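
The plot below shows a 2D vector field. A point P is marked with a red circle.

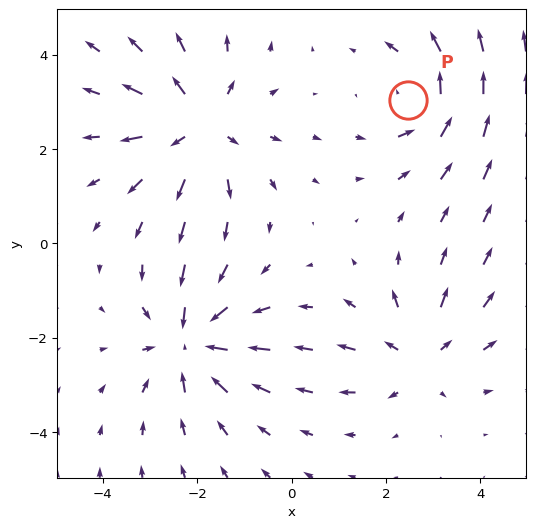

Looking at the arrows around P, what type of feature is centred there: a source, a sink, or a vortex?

vortex

At P (2.5, 3.0) the arrows circulate counterclockwise. Divergence ≈0, curl about +4 — near-zero divergence with nonzero curl is a vortex.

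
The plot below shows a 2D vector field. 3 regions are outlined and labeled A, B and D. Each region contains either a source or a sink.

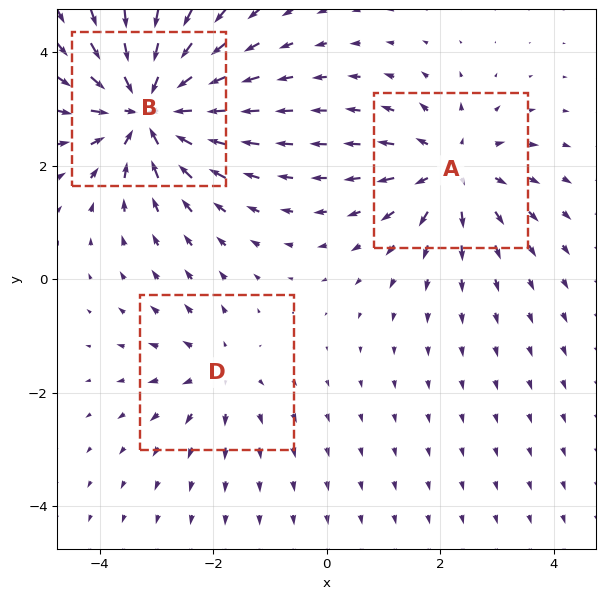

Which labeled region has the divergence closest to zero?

Divergence at each region's feature centre — A: about +4, B: about -6, D: about +2. Region D is closest to zero.

D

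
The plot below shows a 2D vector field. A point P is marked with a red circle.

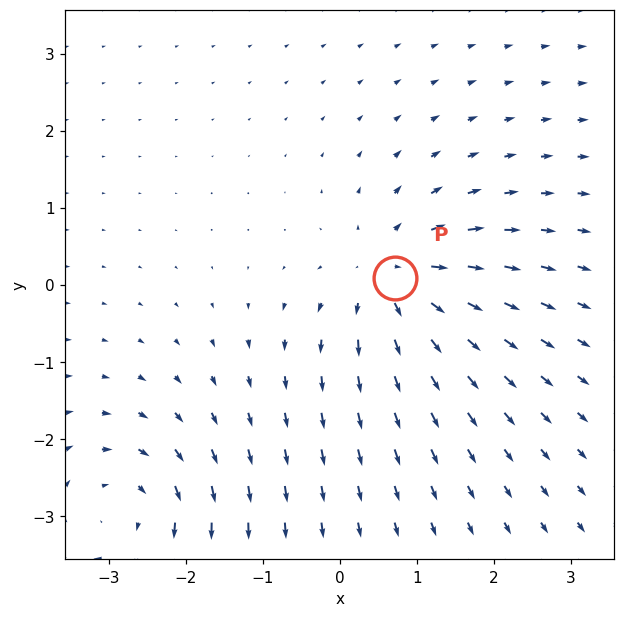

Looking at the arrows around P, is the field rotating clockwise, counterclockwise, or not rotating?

Near P at (0.7, 0.1) the arrows show no circulation. The curl there is ≈0.

not rotating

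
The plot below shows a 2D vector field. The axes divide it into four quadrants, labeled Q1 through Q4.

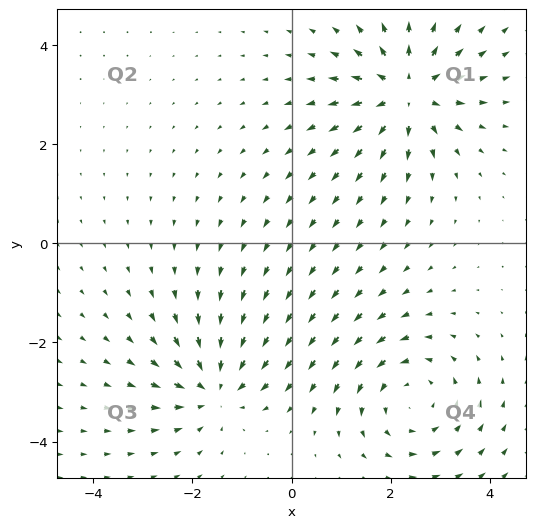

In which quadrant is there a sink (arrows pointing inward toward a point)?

Q3

The sink sits at approximately (-1.6, -2.9), which lies in quadrant Q3. The divergence there is about -4, negative as expected for a sink.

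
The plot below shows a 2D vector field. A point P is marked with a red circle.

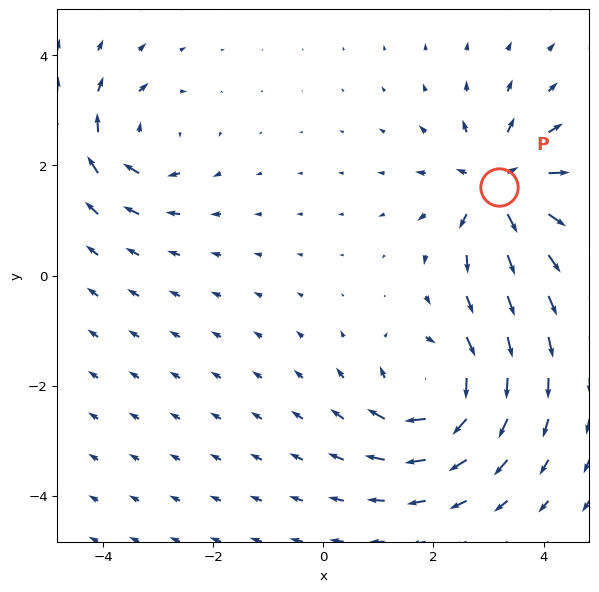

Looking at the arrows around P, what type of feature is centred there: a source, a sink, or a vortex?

At P (3.2, 1.6) the arrows spread outward. Divergence about +6, curl ≈0 — positive divergence with near-zero curl is a source.

source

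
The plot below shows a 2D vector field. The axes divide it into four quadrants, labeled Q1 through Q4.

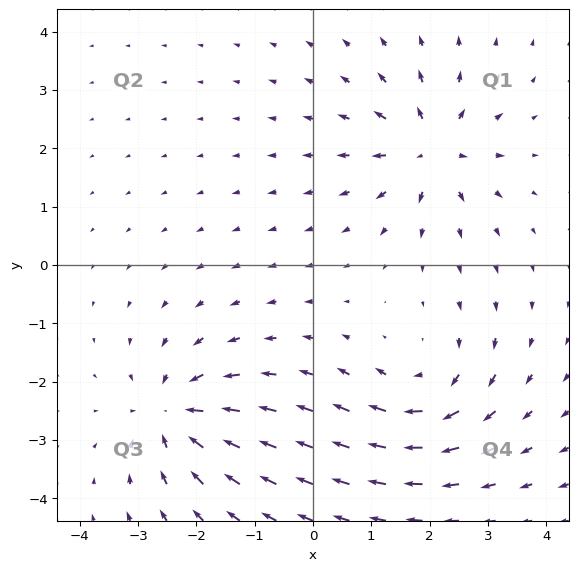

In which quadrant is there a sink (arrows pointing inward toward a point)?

The sink sits at approximately (-2.4, -2.6), which lies in quadrant Q3. The divergence there is about -4, negative as expected for a sink.

Q3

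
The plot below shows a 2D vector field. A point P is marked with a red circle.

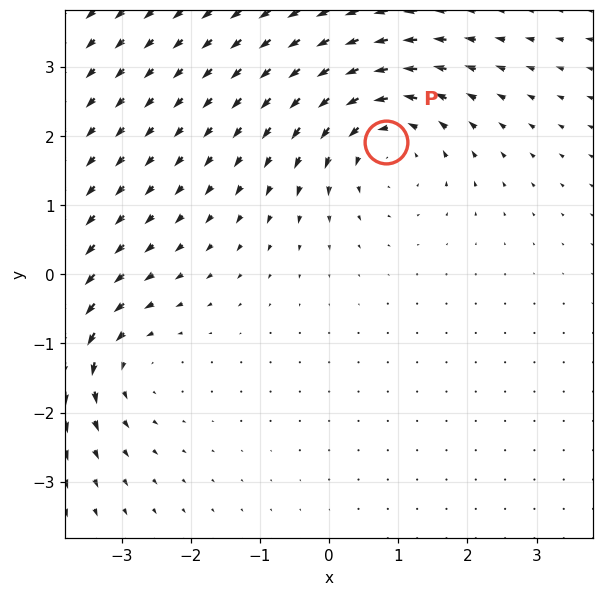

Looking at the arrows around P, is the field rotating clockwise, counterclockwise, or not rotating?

counterclockwise

Near P at (0.8, 1.9) the arrows circulate counterclockwise. The curl (z-component) there is about +4; positive curl means counterclockwise rotation.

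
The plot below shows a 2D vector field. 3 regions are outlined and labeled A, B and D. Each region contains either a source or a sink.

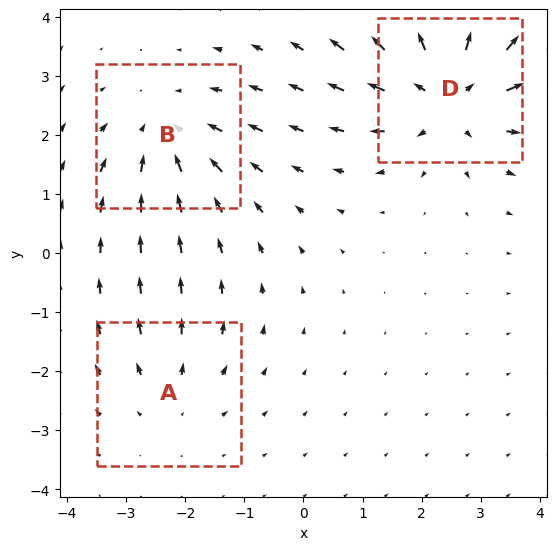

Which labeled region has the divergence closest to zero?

A

Divergence at each region's feature centre — A: about +2, B: about -3, D: about +4. Region A is closest to zero.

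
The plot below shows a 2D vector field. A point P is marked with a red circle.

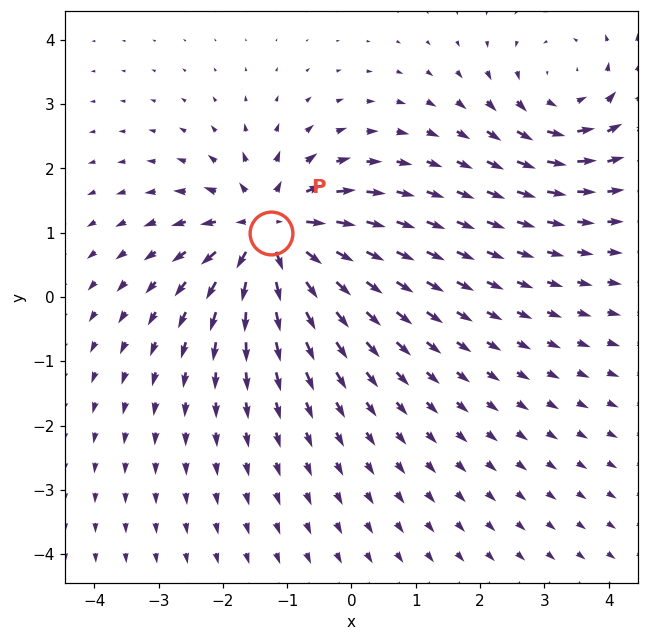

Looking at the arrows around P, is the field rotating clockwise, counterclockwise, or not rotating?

not rotating

Near P at (-1.3, 1.0) the arrows show no circulation. The curl there is ≈0.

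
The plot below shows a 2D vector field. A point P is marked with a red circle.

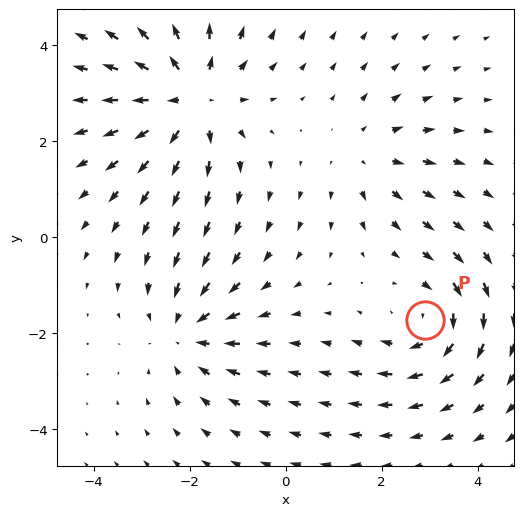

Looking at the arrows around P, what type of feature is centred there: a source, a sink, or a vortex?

vortex

At P (2.9, -1.7) the arrows circulate clockwise. Divergence ≈0, curl about -3 — near-zero divergence with nonzero curl is a vortex.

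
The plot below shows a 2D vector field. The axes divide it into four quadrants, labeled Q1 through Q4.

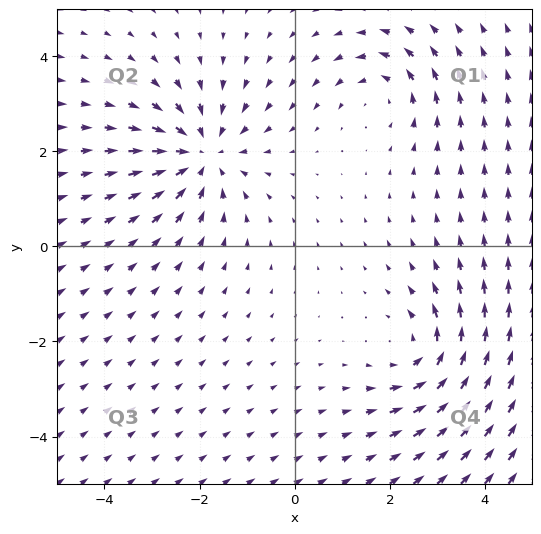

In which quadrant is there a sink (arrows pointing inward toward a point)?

The sink sits at approximately (-1.9, 1.9), which lies in quadrant Q2. The divergence there is about -4, negative as expected for a sink.

Q2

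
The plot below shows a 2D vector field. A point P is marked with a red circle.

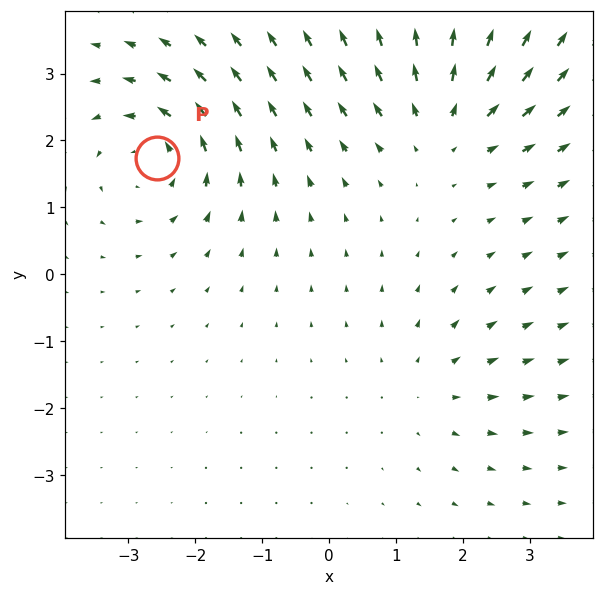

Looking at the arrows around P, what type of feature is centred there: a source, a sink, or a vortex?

At P (-2.6, 1.7) the arrows circulate counterclockwise. Divergence ≈0, curl about +5 — near-zero divergence with nonzero curl is a vortex.

vortex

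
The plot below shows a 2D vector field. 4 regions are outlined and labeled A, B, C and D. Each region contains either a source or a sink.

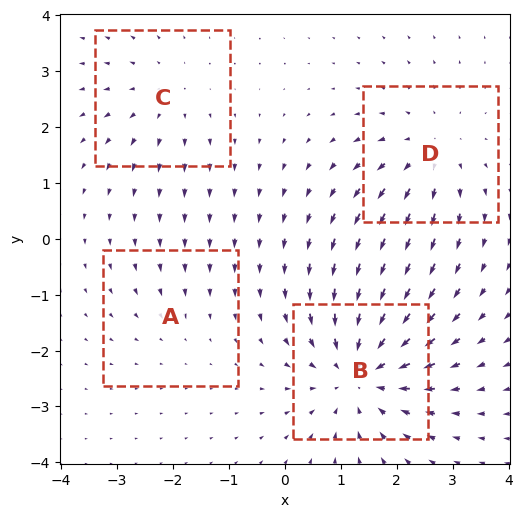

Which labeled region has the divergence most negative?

B

Divergence at each region's feature centre — A: about -2, B: about -6, C: about +3, D: about +4. Region B is most negative.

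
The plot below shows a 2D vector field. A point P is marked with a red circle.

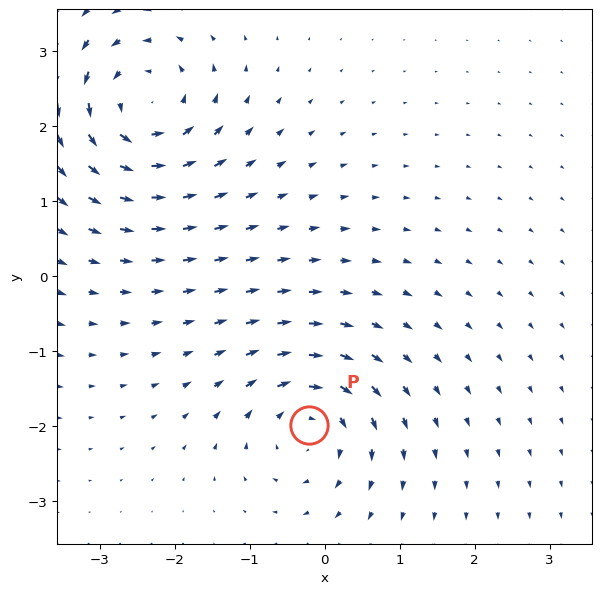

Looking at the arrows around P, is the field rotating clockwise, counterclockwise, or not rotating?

Near P at (-0.2, -2.0) the arrows circulate clockwise. The curl (z-component) there is about -4; negative curl means clockwise rotation.

clockwise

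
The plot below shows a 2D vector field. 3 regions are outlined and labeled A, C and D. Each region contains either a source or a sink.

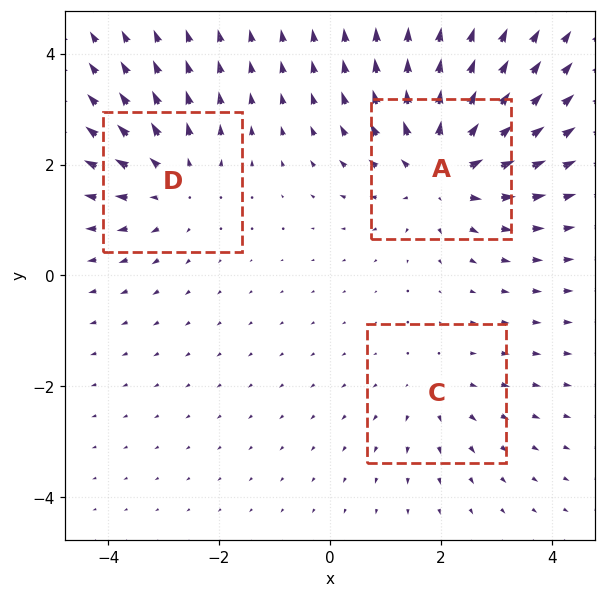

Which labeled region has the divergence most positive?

Divergence at each region's feature centre — A: about +4, C: about +2, D: about +3. Region A is most positive.

A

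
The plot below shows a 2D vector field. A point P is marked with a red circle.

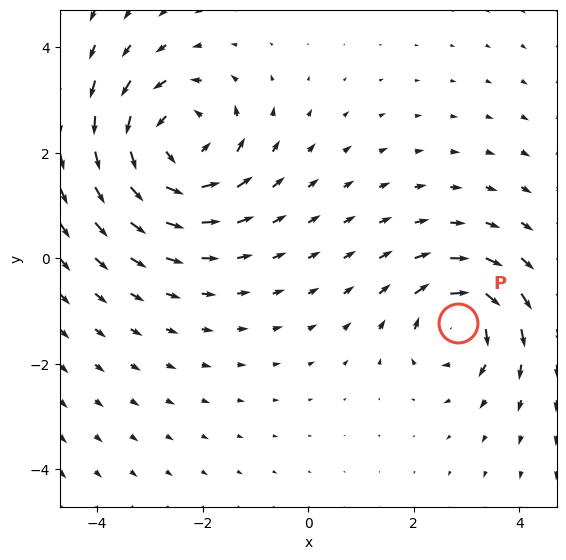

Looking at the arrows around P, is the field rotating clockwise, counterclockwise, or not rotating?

Near P at (2.8, -1.2) the arrows circulate clockwise. The curl (z-component) there is about -4; negative curl means clockwise rotation.

clockwise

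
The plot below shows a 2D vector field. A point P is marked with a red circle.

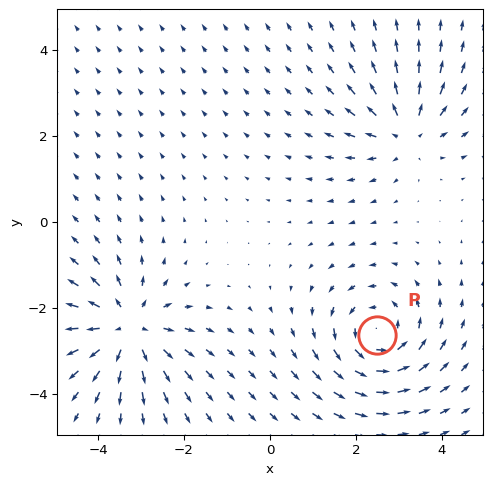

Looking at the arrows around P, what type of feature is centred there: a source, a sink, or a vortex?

vortex

At P (2.5, -2.6) the arrows circulate counterclockwise. Divergence ≈0, curl about +5 — near-zero divergence with nonzero curl is a vortex.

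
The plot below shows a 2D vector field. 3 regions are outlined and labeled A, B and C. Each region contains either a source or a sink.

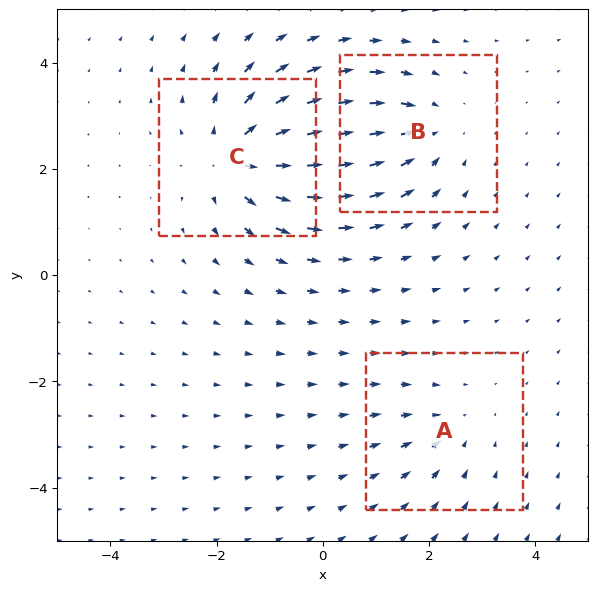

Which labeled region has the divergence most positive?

C

Divergence at each region's feature centre — A: about -2, B: about -3, C: about +5. Region C is most positive.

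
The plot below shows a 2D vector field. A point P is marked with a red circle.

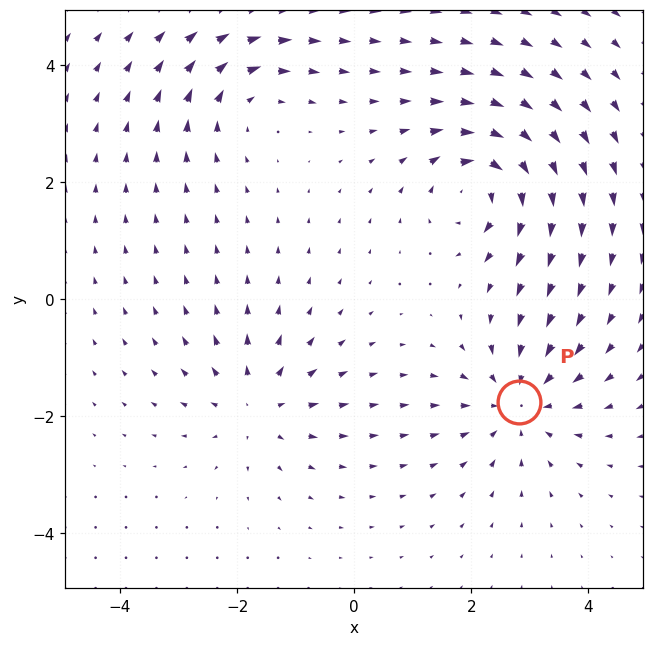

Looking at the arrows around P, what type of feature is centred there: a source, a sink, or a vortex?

At P (2.8, -1.8) the arrows converge inward. Divergence about -5, curl ≈0 — negative divergence with near-zero curl is a sink.

sink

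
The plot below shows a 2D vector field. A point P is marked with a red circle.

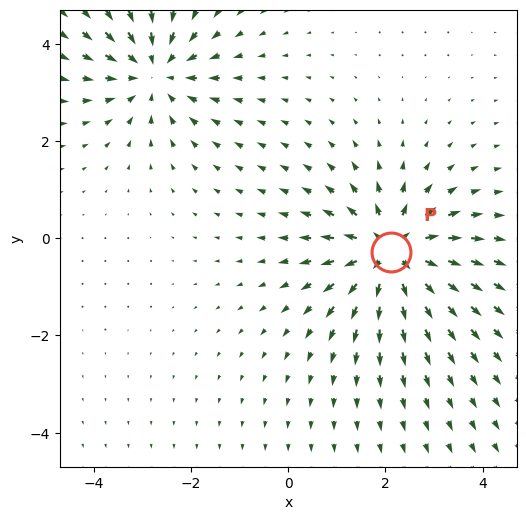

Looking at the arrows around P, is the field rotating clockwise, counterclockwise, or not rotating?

not rotating

Near P at (2.1, -0.3) the arrows show no circulation. The curl there is ≈0.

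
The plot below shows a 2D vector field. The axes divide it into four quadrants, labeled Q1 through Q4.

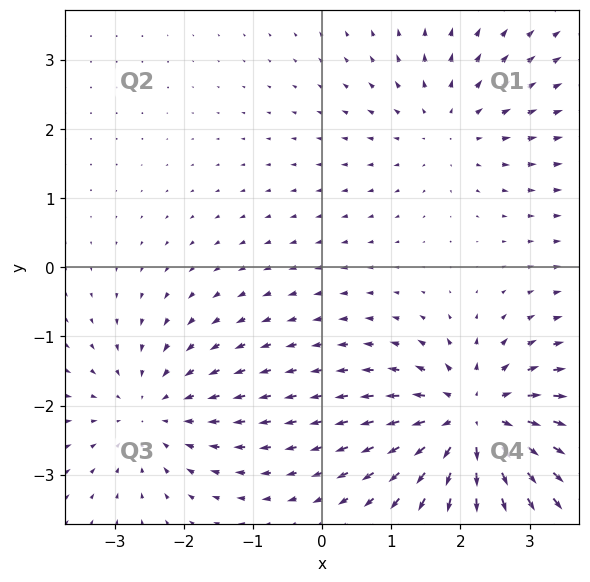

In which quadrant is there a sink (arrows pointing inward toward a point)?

The sink sits at approximately (-2.5, -2.1), which lies in quadrant Q3. The divergence there is about -3, negative as expected for a sink.

Q3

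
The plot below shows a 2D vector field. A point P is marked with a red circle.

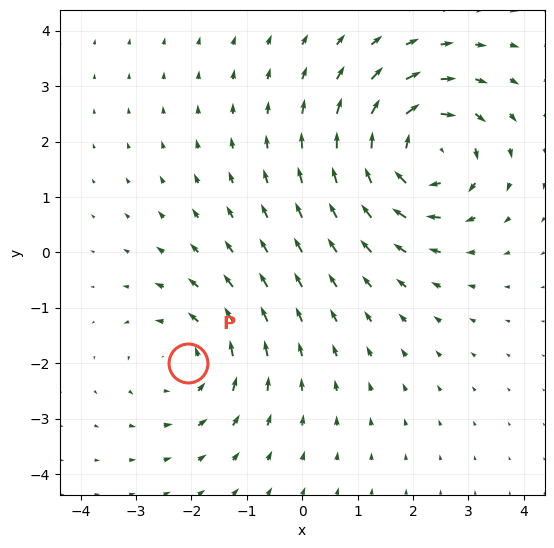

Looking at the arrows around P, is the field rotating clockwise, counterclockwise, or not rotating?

counterclockwise

Near P at (-2.1, -2.0) the arrows circulate counterclockwise. The curl (z-component) there is about +3; positive curl means counterclockwise rotation.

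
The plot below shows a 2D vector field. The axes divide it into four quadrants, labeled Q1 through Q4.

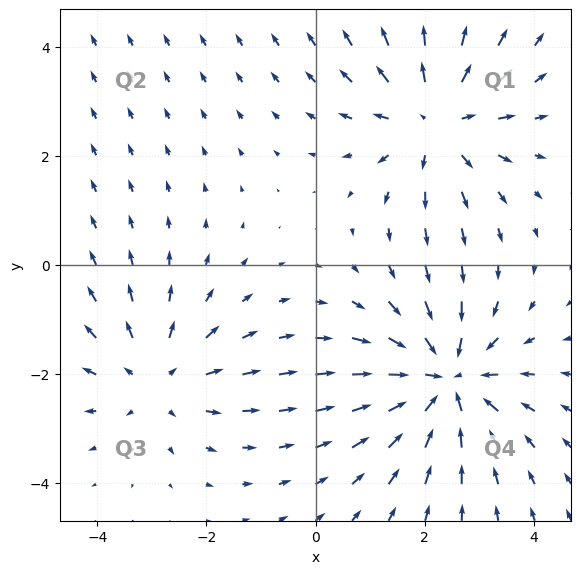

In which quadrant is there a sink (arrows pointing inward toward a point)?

Q4

The sink sits at approximately (2.4, -2.1), which lies in quadrant Q4. The divergence there is about -5, negative as expected for a sink.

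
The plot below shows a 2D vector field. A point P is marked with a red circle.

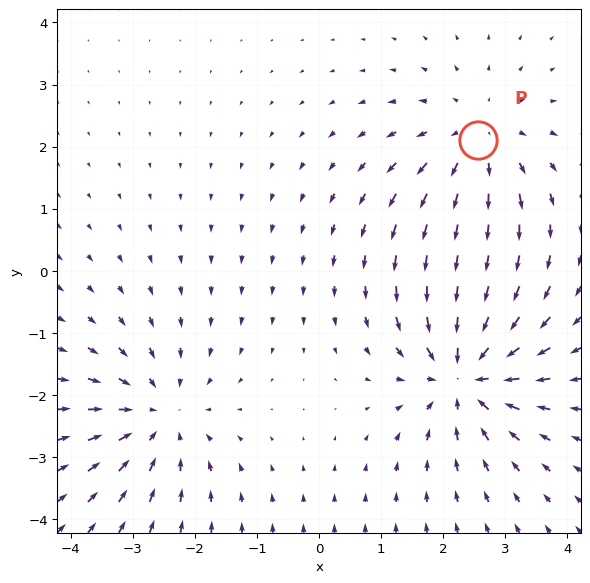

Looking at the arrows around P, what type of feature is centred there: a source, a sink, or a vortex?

At P (2.6, 2.1) the arrows spread outward. Divergence about +3, curl ≈0 — positive divergence with near-zero curl is a source.

source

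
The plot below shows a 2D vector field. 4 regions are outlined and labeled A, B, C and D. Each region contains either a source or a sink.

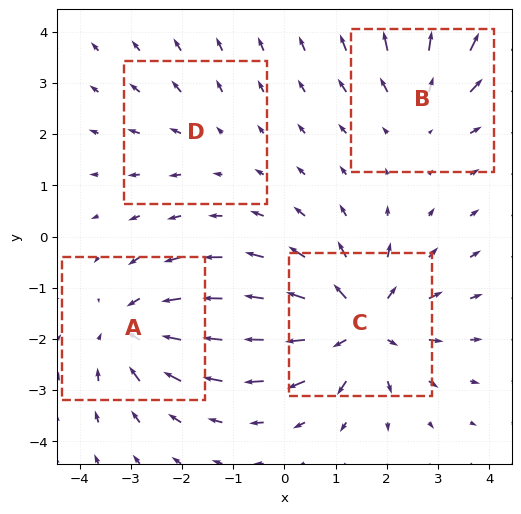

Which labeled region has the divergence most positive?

Divergence at each region's feature centre — A: about -5, B: about +3, C: about +6, D: about +2. Region C is most positive.

C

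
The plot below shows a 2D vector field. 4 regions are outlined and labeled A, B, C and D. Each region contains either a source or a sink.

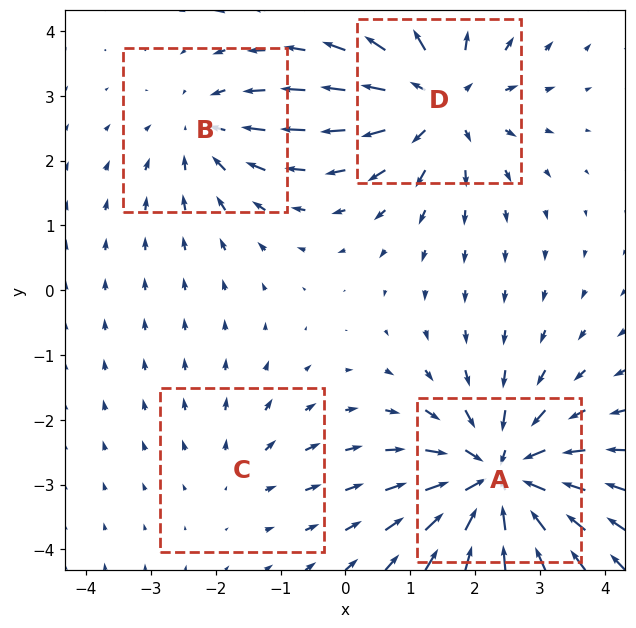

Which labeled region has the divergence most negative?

A

Divergence at each region's feature centre — A: about -7, B: about -4, C: about +2, D: about +6. Region A is most negative.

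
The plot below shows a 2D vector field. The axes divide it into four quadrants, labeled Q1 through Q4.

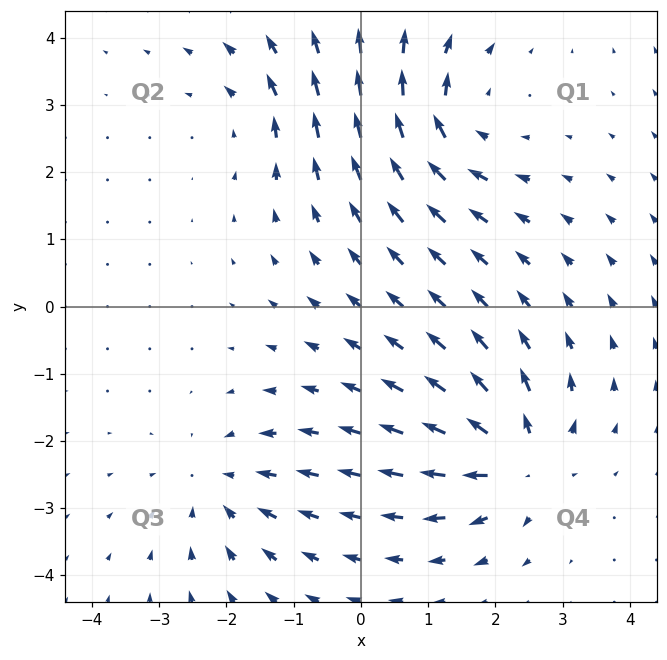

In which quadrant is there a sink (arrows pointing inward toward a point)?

Q3

The sink sits at approximately (-2.1, -2.7), which lies in quadrant Q3. The divergence there is about -4, negative as expected for a sink.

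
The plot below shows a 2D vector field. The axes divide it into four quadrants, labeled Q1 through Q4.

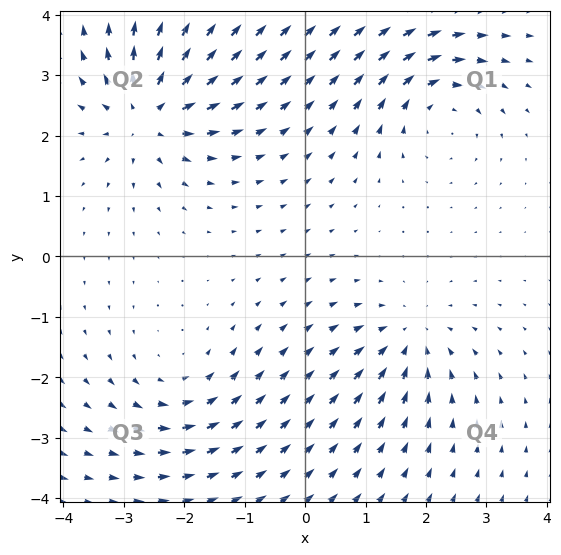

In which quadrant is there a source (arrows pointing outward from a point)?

The source sits at approximately (-2.6, 2.4), which lies in quadrant Q2. The divergence there is about +6, positive as expected for a source.

Q2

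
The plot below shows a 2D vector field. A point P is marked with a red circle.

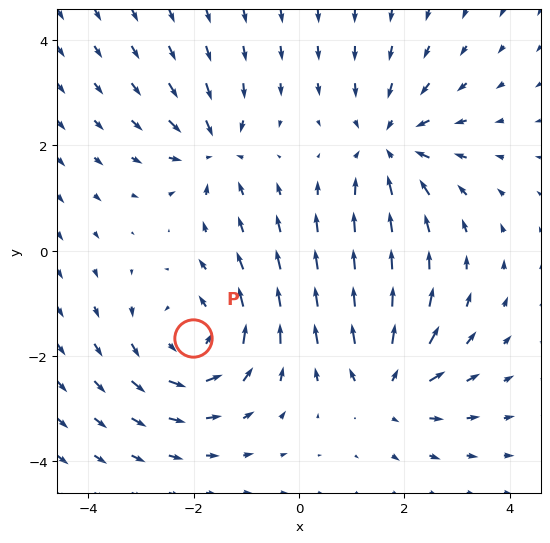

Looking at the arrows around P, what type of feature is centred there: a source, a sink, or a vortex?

vortex

At P (-2.0, -1.6) the arrows circulate counterclockwise. Divergence ≈0, curl about +4 — near-zero divergence with nonzero curl is a vortex.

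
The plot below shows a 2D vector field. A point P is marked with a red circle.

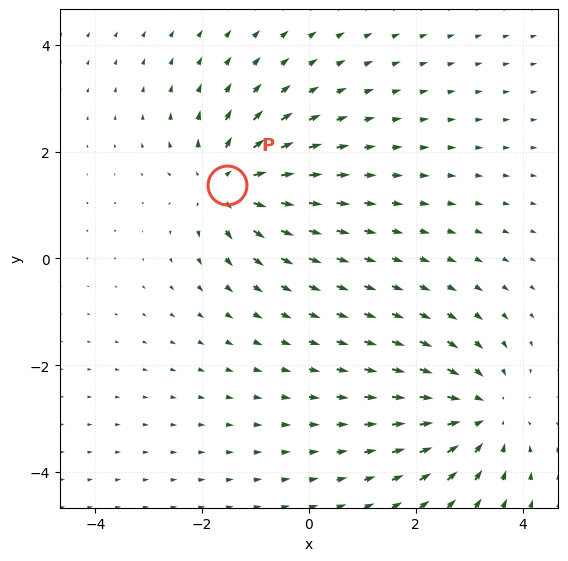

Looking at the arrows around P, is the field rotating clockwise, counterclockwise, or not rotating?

Near P at (-1.5, 1.4) the arrows show no circulation. The curl there is ≈0.

not rotating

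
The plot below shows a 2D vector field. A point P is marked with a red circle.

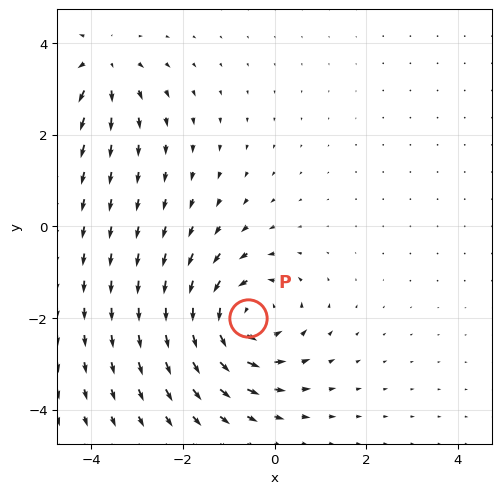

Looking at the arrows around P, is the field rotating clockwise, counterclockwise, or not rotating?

counterclockwise

Near P at (-0.6, -2.0) the arrows circulate counterclockwise. The curl (z-component) there is about +4; positive curl means counterclockwise rotation.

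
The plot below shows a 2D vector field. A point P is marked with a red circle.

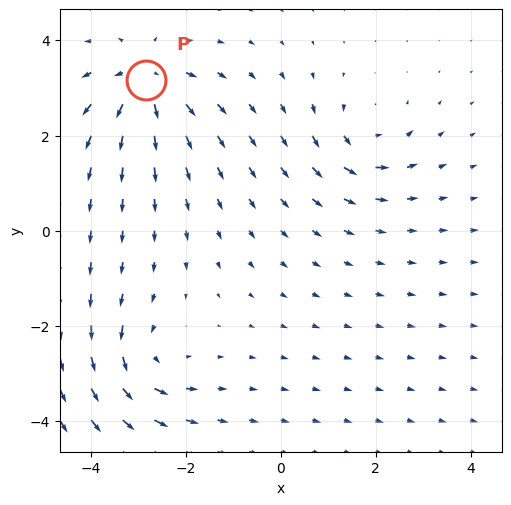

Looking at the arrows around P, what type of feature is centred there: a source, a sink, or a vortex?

At P (-2.8, 3.2) the arrows spread outward. Divergence about +5, curl ≈0 — positive divergence with near-zero curl is a source.

source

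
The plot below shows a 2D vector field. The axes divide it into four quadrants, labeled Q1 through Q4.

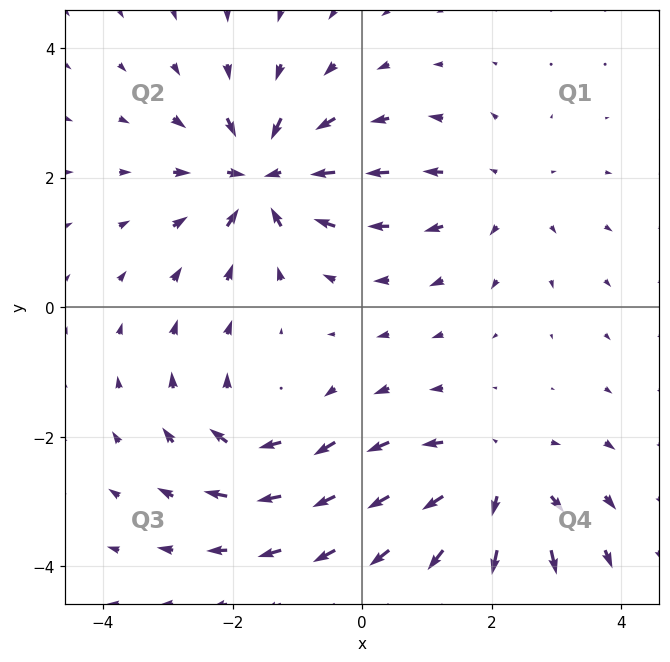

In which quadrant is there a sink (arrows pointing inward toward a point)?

The sink sits at approximately (-1.5, 2.0), which lies in quadrant Q2. The divergence there is about -6, negative as expected for a sink.

Q2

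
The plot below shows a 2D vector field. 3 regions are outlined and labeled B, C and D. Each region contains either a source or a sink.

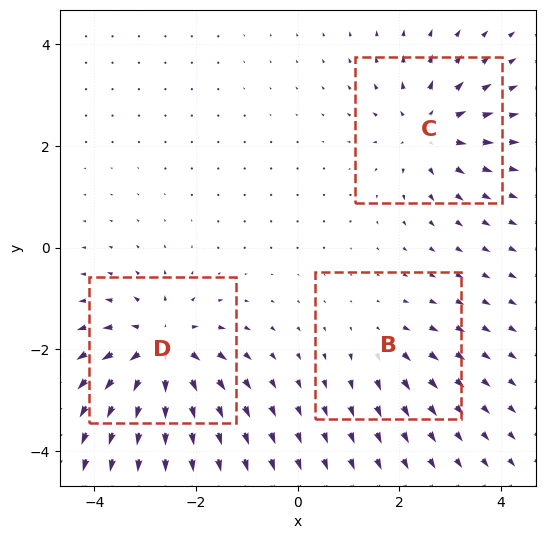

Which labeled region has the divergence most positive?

D

Divergence at each region's feature centre — B: about +2, C: about +4, D: about +5. Region D is most positive.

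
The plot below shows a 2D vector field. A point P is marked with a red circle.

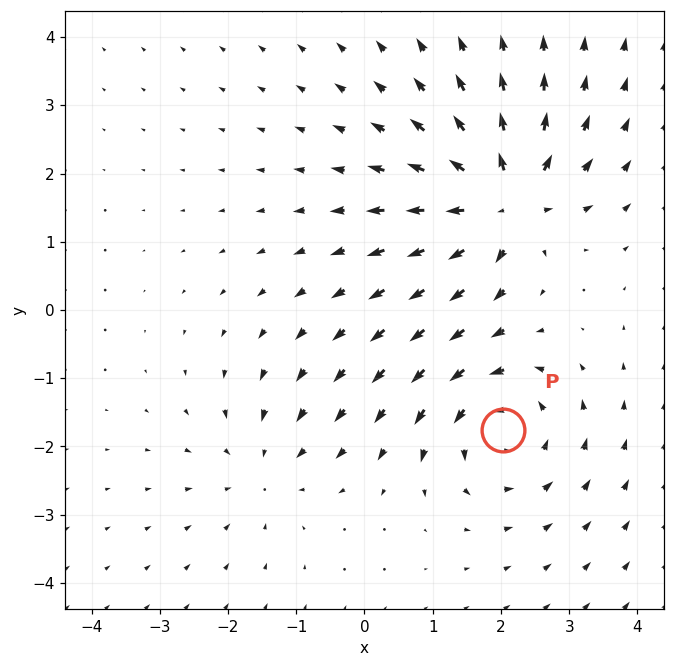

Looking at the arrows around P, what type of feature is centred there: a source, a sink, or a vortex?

At P (2.0, -1.8) the arrows circulate counterclockwise. Divergence ≈0, curl about +5 — near-zero divergence with nonzero curl is a vortex.

vortex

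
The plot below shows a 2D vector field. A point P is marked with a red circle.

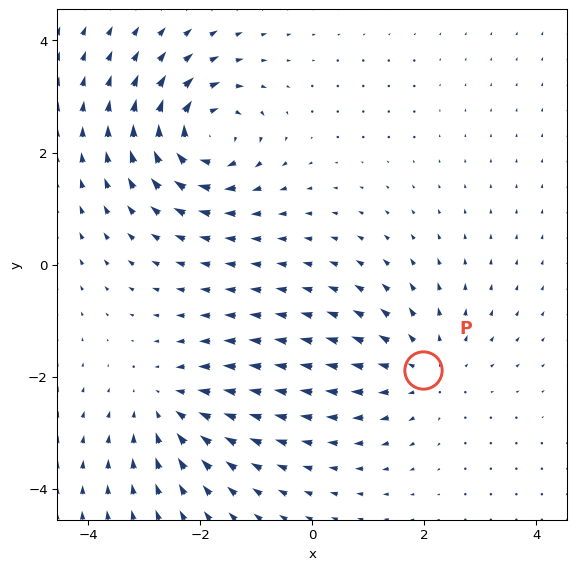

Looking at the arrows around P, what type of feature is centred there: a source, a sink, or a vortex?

source

At P (2.0, -1.9) the arrows spread outward. Divergence about +2, curl ≈0 — positive divergence with near-zero curl is a source.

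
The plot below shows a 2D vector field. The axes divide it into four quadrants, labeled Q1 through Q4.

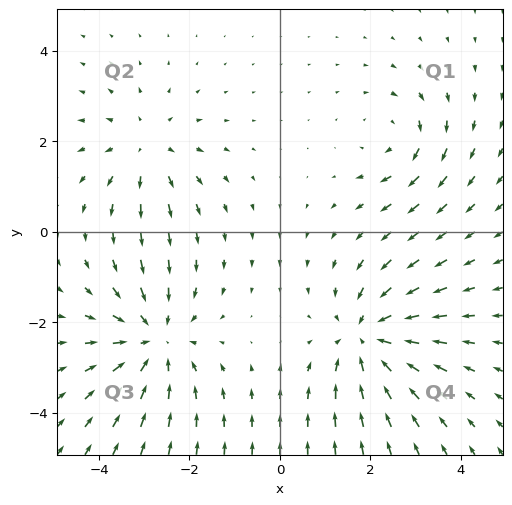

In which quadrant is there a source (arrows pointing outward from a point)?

The source sits at approximately (-2.9, 1.8), which lies in quadrant Q2. The divergence there is about +3, positive as expected for a source.

Q2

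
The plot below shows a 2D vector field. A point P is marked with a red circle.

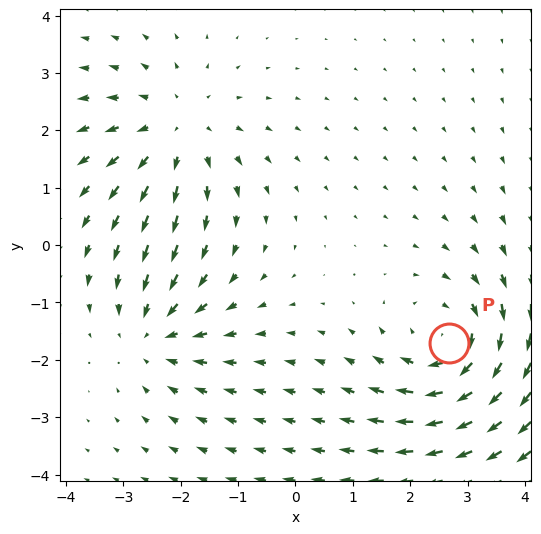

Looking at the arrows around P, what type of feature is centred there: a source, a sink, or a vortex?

vortex

At P (2.7, -1.7) the arrows circulate clockwise. Divergence ≈0, curl about -4 — near-zero divergence with nonzero curl is a vortex.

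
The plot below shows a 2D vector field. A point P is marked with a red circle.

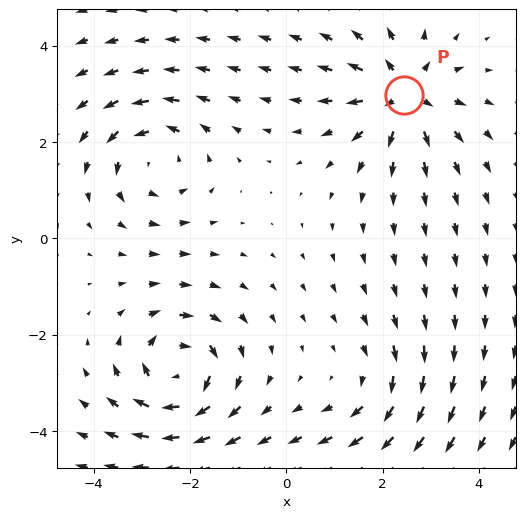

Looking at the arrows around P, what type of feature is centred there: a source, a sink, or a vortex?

At P (2.4, 3.0) the arrows spread outward. Divergence about +5, curl ≈0 — positive divergence with near-zero curl is a source.

source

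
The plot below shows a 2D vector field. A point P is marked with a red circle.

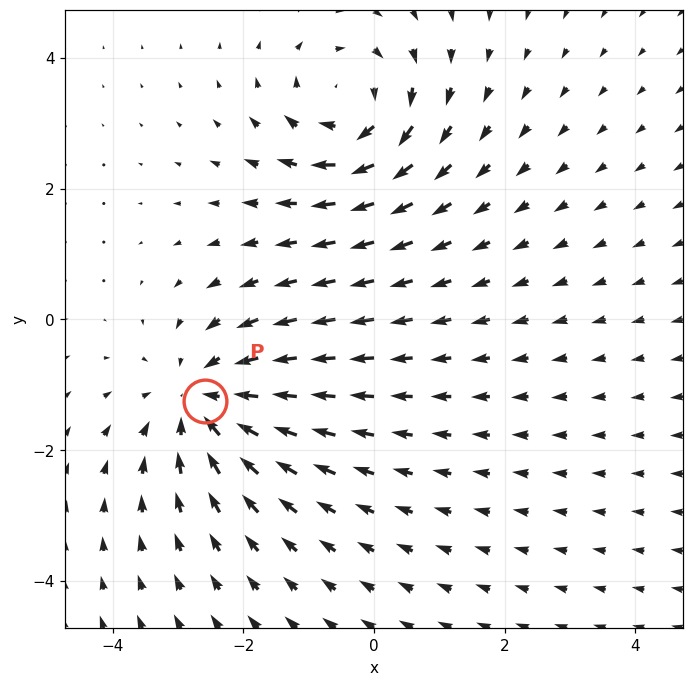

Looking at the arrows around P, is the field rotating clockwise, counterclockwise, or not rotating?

not rotating

Near P at (-2.6, -1.3) the arrows show no circulation. The curl there is ≈0.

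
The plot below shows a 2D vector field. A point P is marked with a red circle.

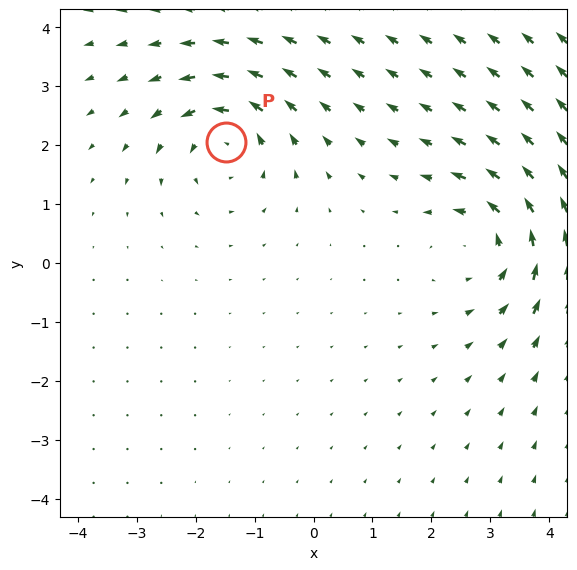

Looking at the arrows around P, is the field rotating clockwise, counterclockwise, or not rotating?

counterclockwise

Near P at (-1.5, 2.1) the arrows circulate counterclockwise. The curl (z-component) there is about +4; positive curl means counterclockwise rotation.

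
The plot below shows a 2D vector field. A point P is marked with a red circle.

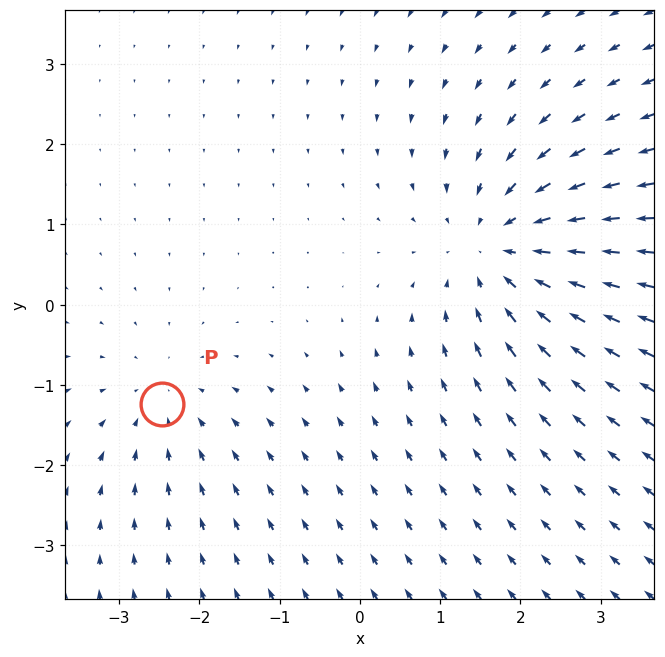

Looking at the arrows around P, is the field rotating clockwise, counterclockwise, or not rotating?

not rotating

Near P at (-2.5, -1.2) the arrows show no circulation. The curl there is ≈0.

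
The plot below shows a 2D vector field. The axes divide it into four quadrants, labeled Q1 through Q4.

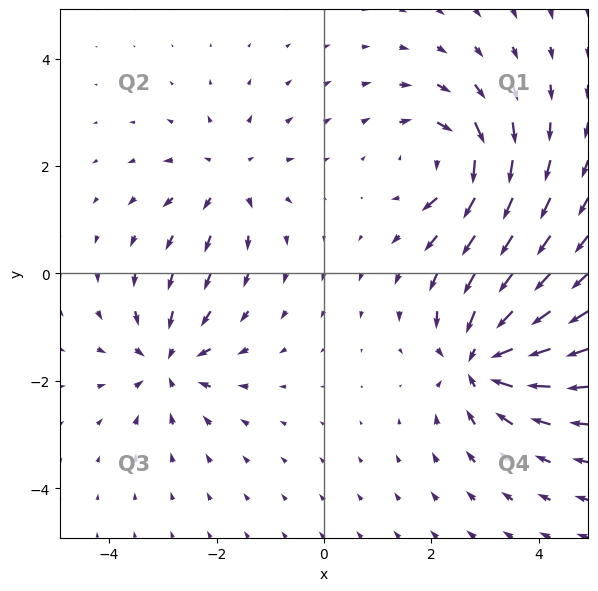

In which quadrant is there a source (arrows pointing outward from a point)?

Q2

The source sits at approximately (-1.8, 1.8), which lies in quadrant Q2. The divergence there is about +4, positive as expected for a source.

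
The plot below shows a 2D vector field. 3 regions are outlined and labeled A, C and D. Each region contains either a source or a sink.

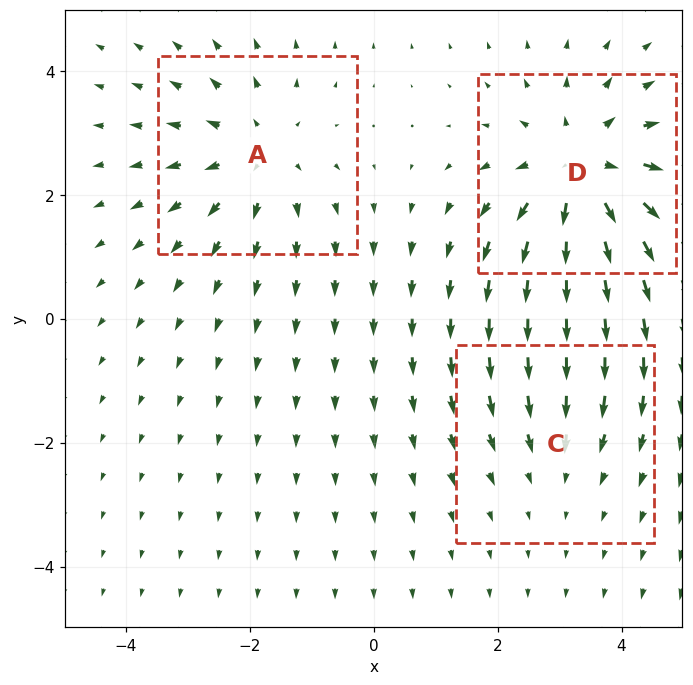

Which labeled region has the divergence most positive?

D

Divergence at each region's feature centre — A: about +3, C: about -2, D: about +4. Region D is most positive.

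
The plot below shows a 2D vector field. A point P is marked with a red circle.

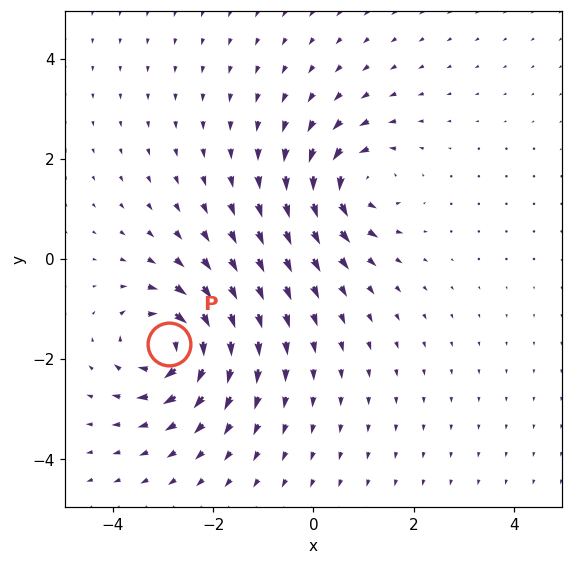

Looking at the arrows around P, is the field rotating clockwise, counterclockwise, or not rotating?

clockwise

Near P at (-2.9, -1.7) the arrows circulate clockwise. The curl (z-component) there is about -6; negative curl means clockwise rotation.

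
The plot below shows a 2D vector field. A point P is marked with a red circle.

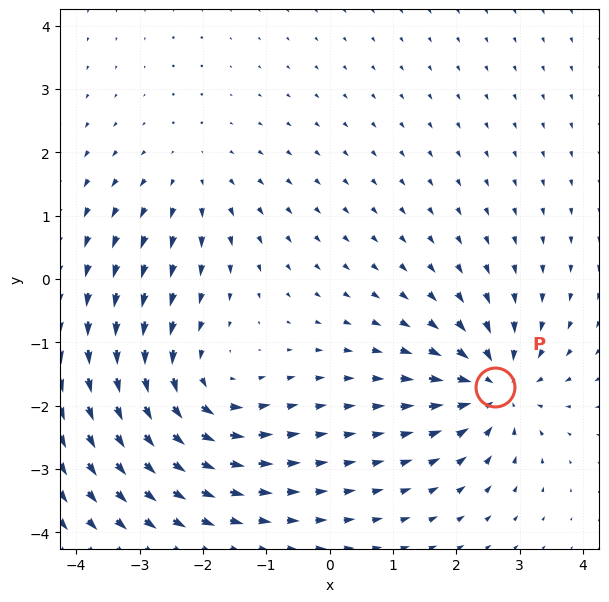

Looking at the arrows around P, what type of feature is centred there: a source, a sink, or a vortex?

sink

At P (2.6, -1.7) the arrows converge inward. Divergence about -5, curl ≈0 — negative divergence with near-zero curl is a sink.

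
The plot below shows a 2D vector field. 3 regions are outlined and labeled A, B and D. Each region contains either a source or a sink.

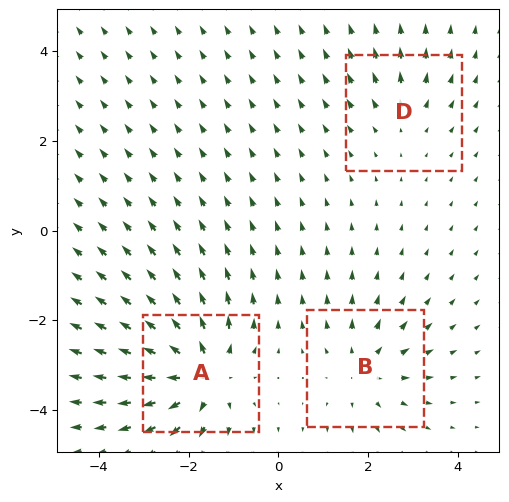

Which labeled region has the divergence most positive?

A

Divergence at each region's feature centre — A: about +5, B: about +3, D: about +2. Region A is most positive.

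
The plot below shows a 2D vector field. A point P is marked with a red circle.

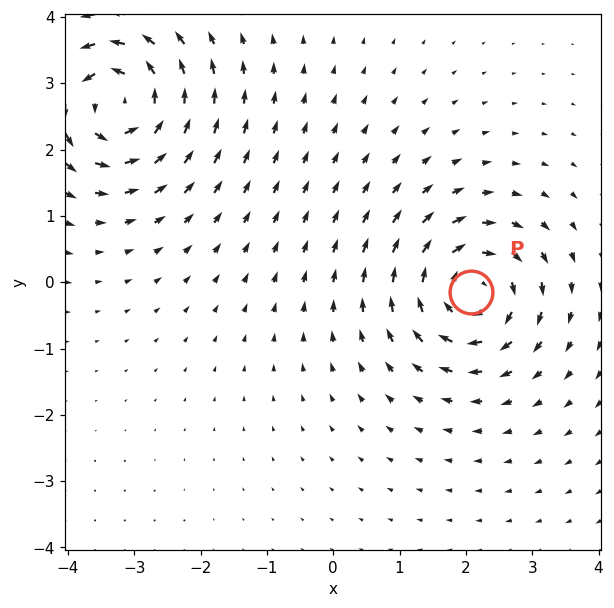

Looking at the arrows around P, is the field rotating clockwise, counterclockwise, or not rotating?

Near P at (2.1, -0.2) the arrows circulate clockwise. The curl (z-component) there is about -6; negative curl means clockwise rotation.

clockwise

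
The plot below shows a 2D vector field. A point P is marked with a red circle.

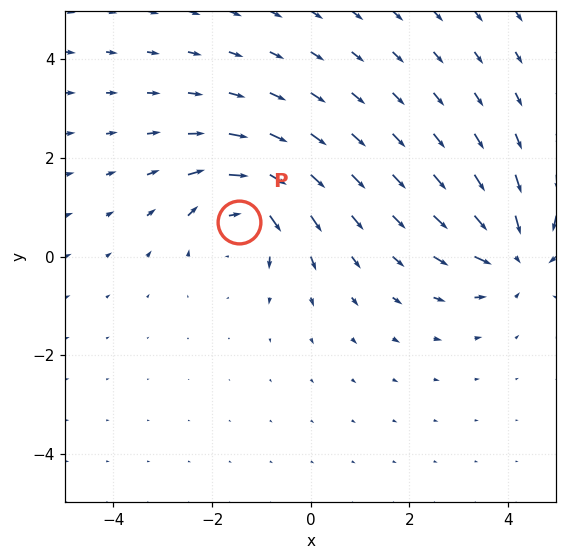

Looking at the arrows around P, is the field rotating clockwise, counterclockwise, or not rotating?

Near P at (-1.5, 0.7) the arrows circulate clockwise. The curl (z-component) there is about -6; negative curl means clockwise rotation.

clockwise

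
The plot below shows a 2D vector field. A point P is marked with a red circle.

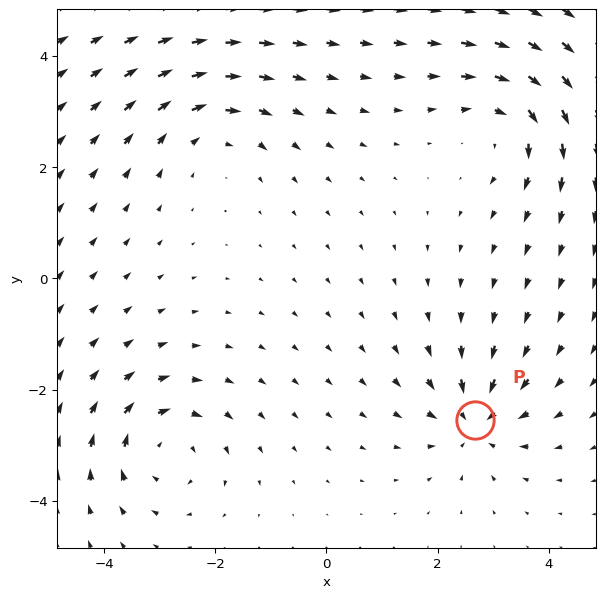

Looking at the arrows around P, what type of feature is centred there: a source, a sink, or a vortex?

sink

At P (2.7, -2.5) the arrows converge inward. Divergence about -5, curl ≈0 — negative divergence with near-zero curl is a sink.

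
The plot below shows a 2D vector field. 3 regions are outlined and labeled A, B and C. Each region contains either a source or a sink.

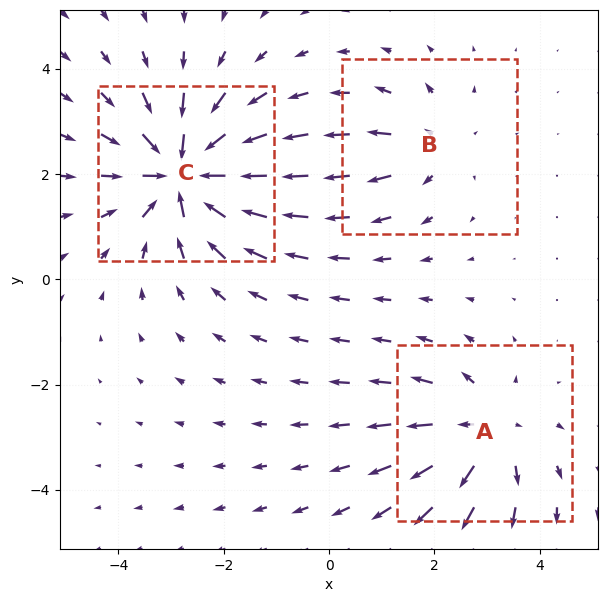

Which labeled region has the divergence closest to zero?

Divergence at each region's feature centre — A: about +3, B: about +2, C: about -5. Region B is closest to zero.

B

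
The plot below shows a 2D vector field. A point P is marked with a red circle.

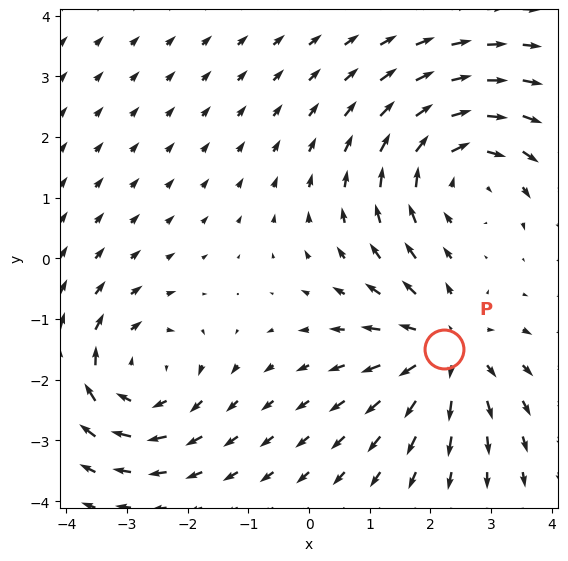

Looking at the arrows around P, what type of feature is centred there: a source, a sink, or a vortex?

source

At P (2.2, -1.5) the arrows spread outward. Divergence about +4, curl ≈0 — positive divergence with near-zero curl is a source.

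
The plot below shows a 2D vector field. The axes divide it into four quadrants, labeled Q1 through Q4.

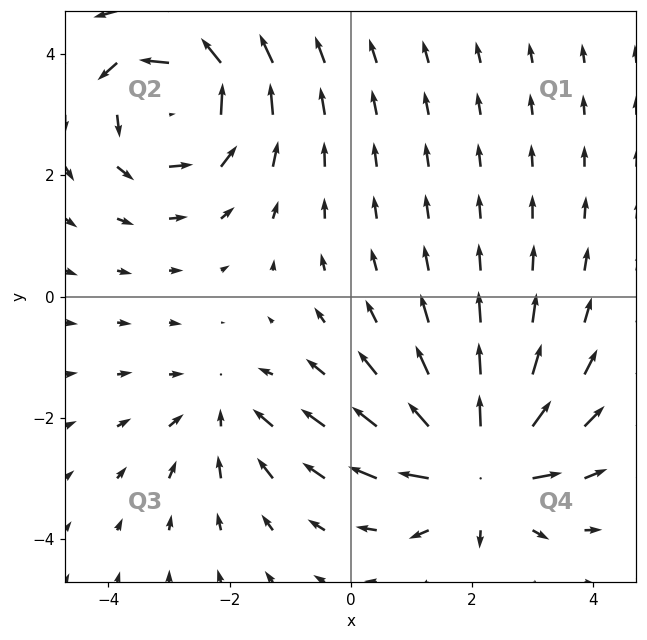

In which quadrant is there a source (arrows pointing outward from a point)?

The source sits at approximately (2.1, -2.8), which lies in quadrant Q4. The divergence there is about +7, positive as expected for a source.

Q4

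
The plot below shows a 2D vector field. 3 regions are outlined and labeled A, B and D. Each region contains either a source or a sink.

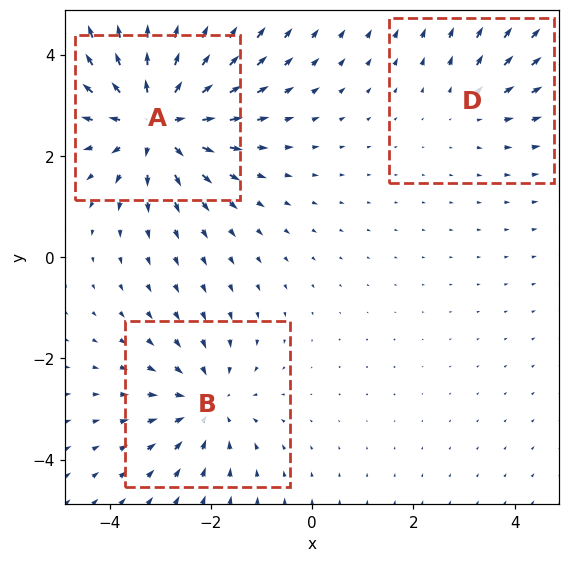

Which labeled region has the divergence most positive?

A

Divergence at each region's feature centre — A: about +5, B: about -3, D: about +2. Region A is most positive.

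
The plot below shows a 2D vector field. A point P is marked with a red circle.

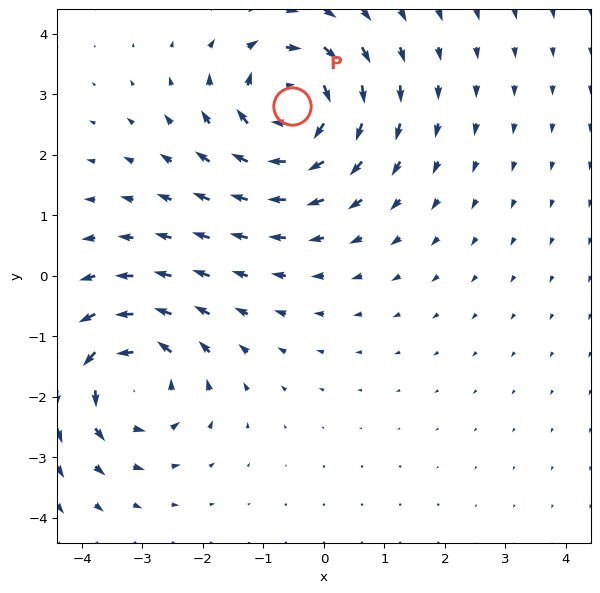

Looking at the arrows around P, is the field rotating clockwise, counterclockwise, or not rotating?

clockwise

Near P at (-0.5, 2.8) the arrows circulate clockwise. The curl (z-component) there is about -6; negative curl means clockwise rotation.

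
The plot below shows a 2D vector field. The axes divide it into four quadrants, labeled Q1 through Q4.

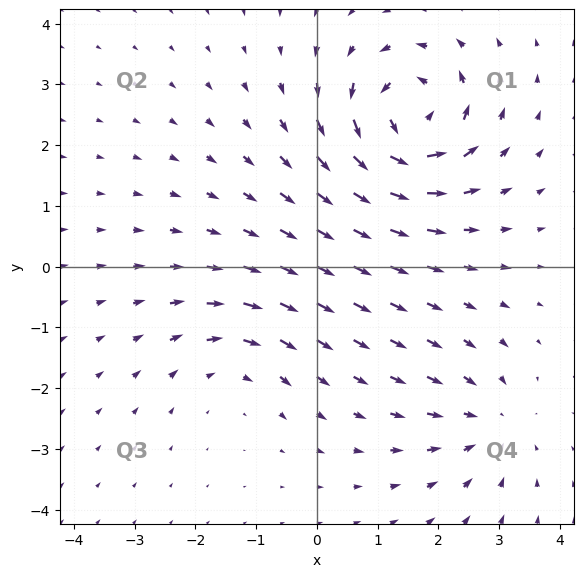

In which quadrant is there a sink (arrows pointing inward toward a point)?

The sink sits at approximately (2.8, -2.6), which lies in quadrant Q4. The divergence there is about -3, negative as expected for a sink.

Q4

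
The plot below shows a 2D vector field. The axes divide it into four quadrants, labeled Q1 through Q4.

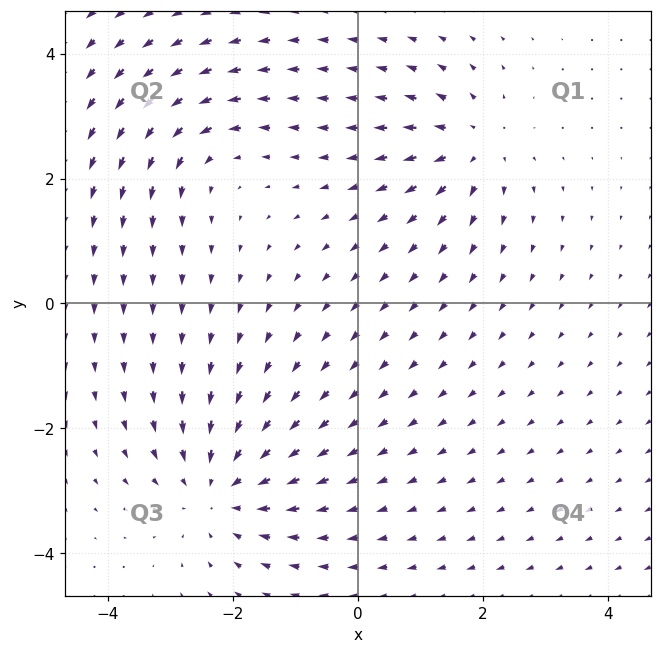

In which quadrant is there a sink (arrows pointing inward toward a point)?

The sink sits at approximately (-2.2, -3.0), which lies in quadrant Q3. The divergence there is about -4, negative as expected for a sink.

Q3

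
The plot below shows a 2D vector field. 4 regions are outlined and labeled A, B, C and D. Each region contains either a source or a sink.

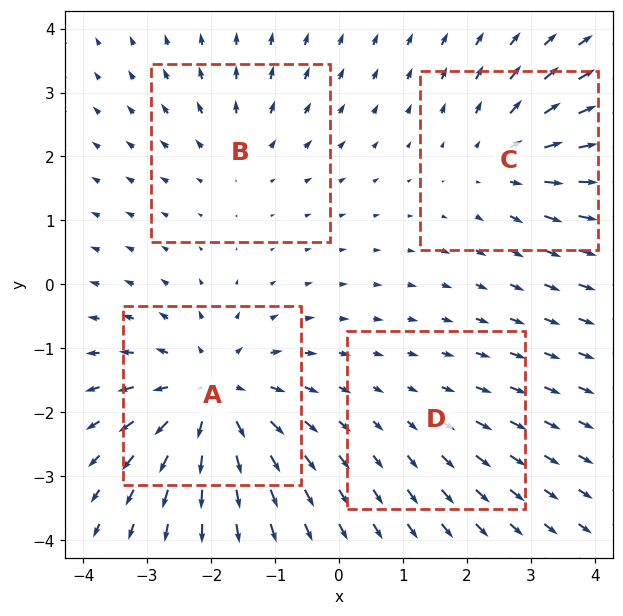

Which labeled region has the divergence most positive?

A

Divergence at each region's feature centre — A: about +7, B: about +3, C: about +4, D: about +2. Region A is most positive.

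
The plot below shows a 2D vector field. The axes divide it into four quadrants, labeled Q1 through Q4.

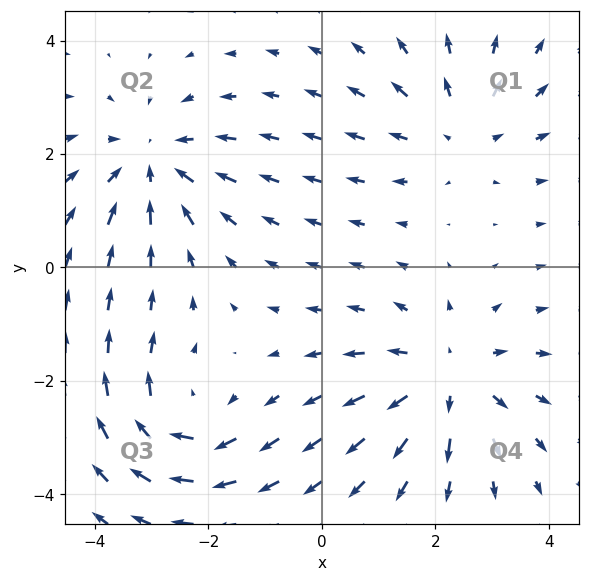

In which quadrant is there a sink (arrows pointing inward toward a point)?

The sink sits at approximately (-3.0, 1.8), which lies in quadrant Q2. The divergence there is about -4, negative as expected for a sink.

Q2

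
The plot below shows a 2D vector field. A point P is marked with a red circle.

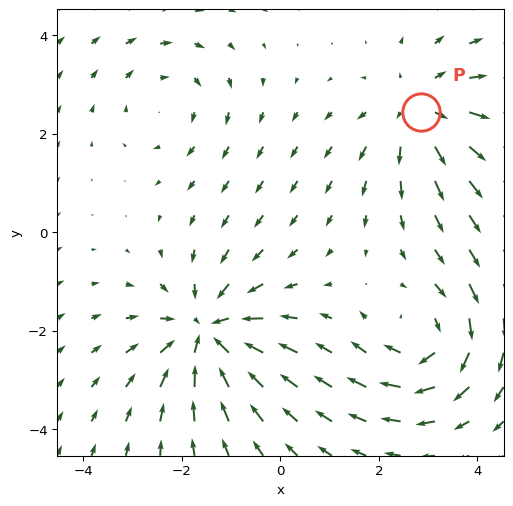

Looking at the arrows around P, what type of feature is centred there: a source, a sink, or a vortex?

source

At P (2.9, 2.5) the arrows spread outward. Divergence about +3, curl ≈0 — positive divergence with near-zero curl is a source.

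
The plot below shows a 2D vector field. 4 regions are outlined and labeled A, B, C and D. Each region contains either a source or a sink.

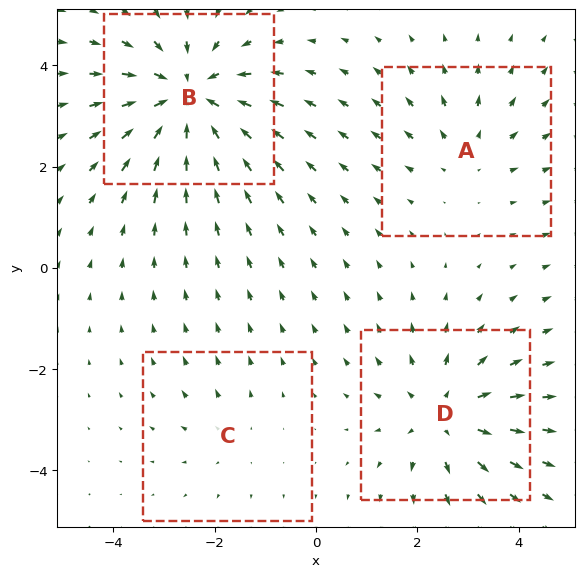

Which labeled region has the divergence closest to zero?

Divergence at each region's feature centre — A: about +3, B: about -6, C: about +2, D: about +4. Region C is closest to zero.

C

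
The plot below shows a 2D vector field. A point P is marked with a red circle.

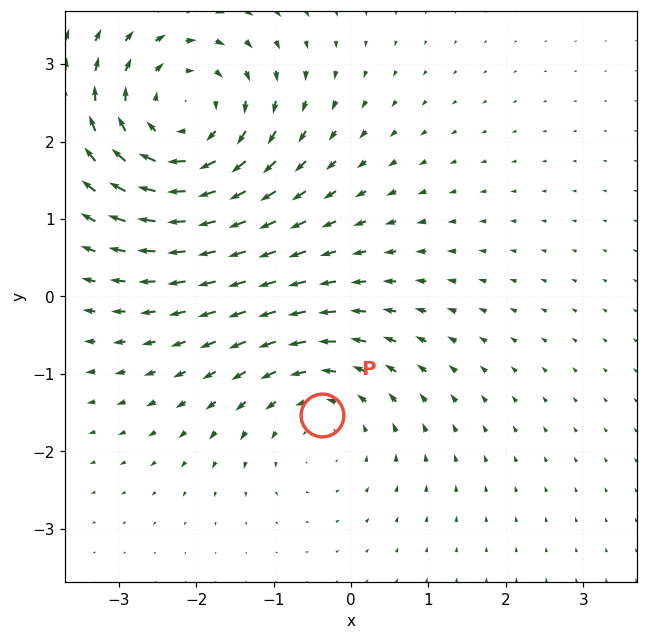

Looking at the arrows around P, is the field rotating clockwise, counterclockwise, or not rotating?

counterclockwise

Near P at (-0.4, -1.5) the arrows circulate counterclockwise. The curl (z-component) there is about +3; positive curl means counterclockwise rotation.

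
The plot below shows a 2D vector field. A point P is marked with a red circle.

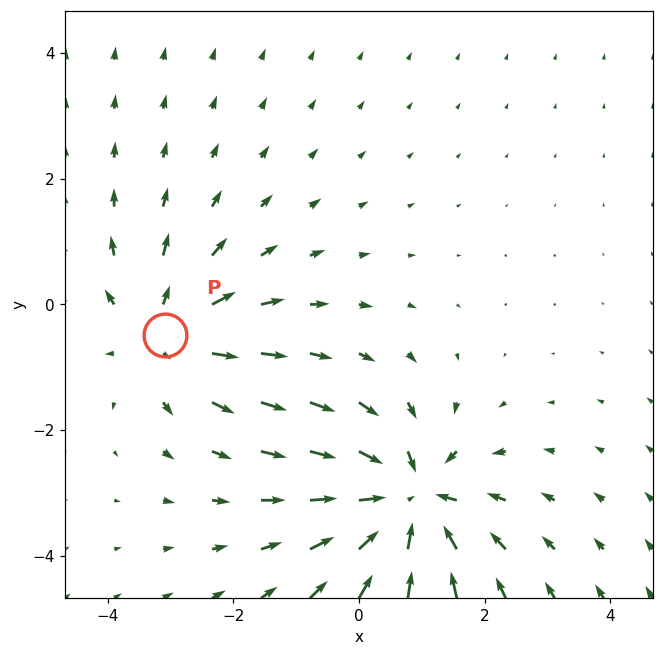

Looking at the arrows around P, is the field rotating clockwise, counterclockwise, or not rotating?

not rotating

Near P at (-3.1, -0.5) the arrows show no circulation. The curl there is ≈0.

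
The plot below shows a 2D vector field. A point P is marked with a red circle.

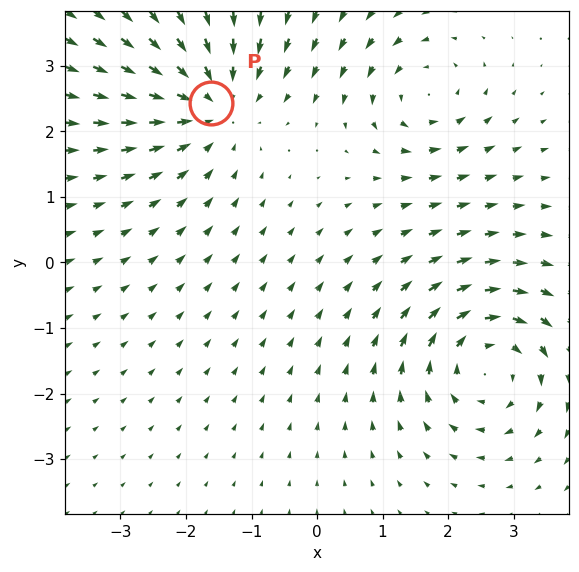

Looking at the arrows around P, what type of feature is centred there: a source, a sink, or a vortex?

At P (-1.6, 2.4) the arrows converge inward. Divergence about -4, curl ≈0 — negative divergence with near-zero curl is a sink.

sink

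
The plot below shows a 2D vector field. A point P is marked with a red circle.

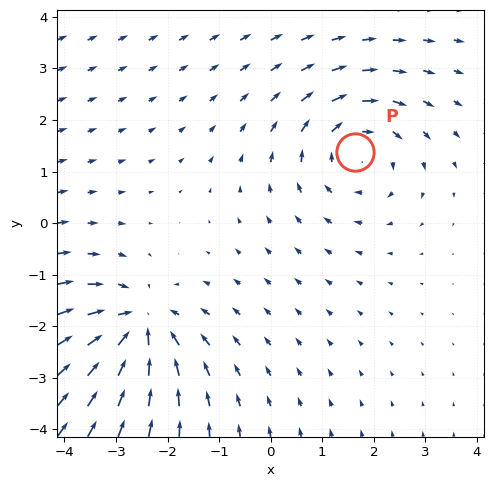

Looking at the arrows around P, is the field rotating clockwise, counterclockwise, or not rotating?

Near P at (1.6, 1.4) the arrows circulate clockwise. The curl (z-component) there is about -3; negative curl means clockwise rotation.

clockwise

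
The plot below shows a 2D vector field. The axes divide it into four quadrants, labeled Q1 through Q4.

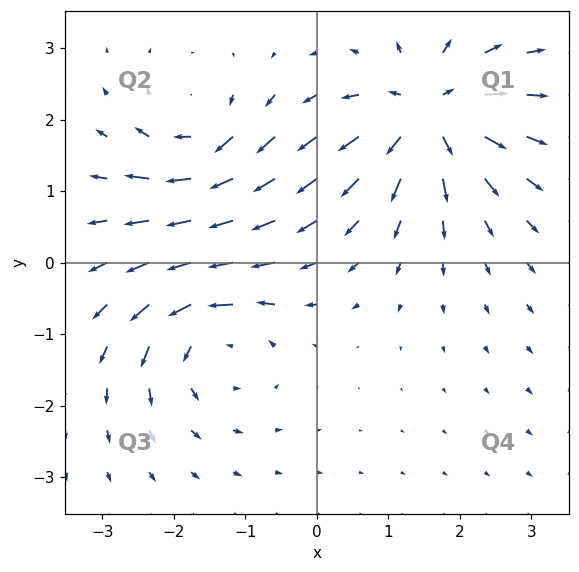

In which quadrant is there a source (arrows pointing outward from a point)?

Q1

The source sits at approximately (1.6, 2.1), which lies in quadrant Q1. The divergence there is about +7, positive as expected for a source.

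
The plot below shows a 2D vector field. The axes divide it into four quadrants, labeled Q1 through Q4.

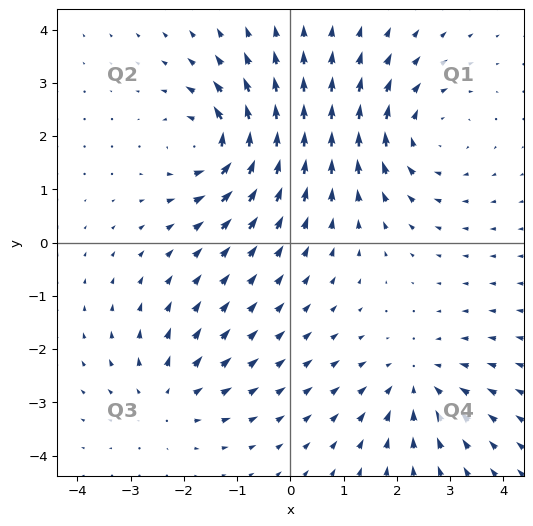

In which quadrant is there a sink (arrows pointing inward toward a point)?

Q4

The sink sits at approximately (2.4, -2.6), which lies in quadrant Q4. The divergence there is about -4, negative as expected for a sink.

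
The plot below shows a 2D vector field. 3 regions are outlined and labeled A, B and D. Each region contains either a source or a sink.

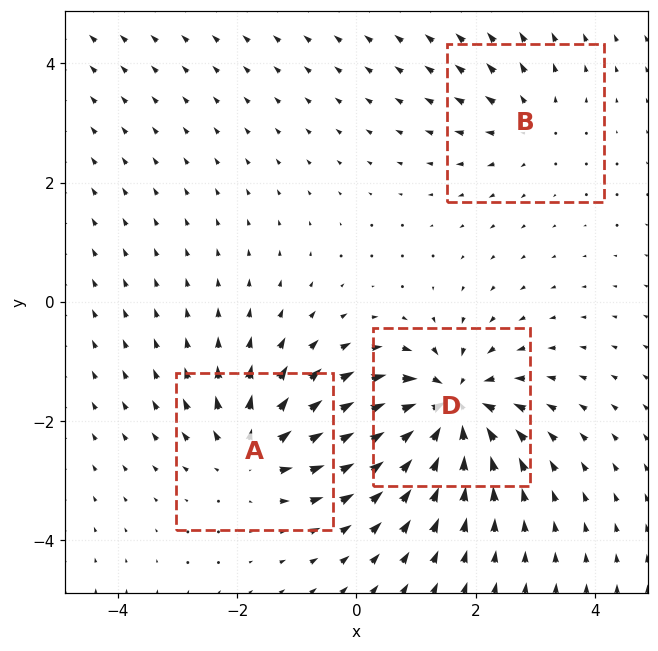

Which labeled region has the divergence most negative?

Divergence at each region's feature centre — A: about +4, B: about +3, D: about -6. Region D is most negative.

D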